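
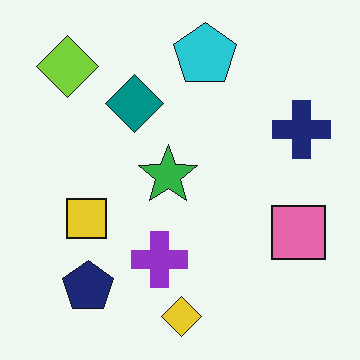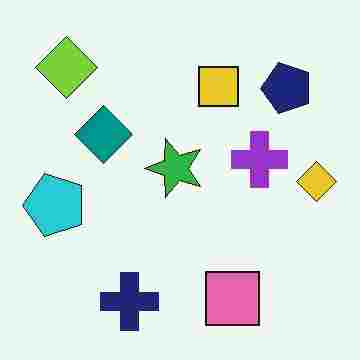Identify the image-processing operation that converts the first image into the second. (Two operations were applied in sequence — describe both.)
The image was transposed (reflected across the top-left ↔ bottom-right diagonal), then degraded with heavy JPEG compression.

Shapes have swapped their row and column positions — what was in the top-right is now in the bottom-left — a diagonal reflection. Blocky 8×8 compression artifacts appear around shape edges and the flat background shows ringing — characteristic JPEG degradation.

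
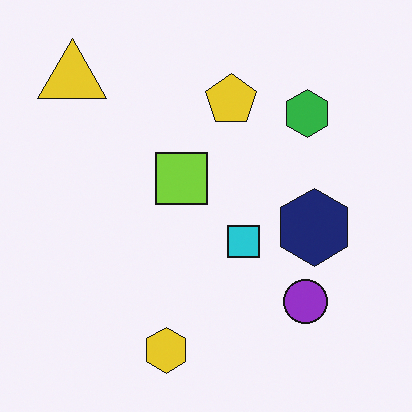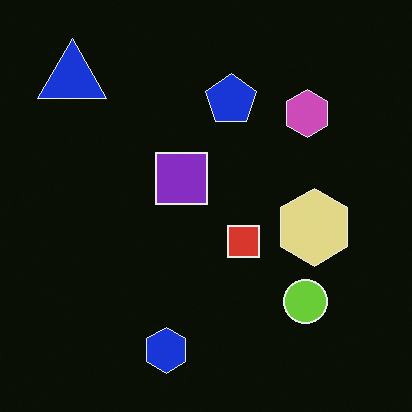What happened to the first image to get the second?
This is the original image color-inverted (negative).

The light background has become dark and every shape's color is its complement — a photographic negative.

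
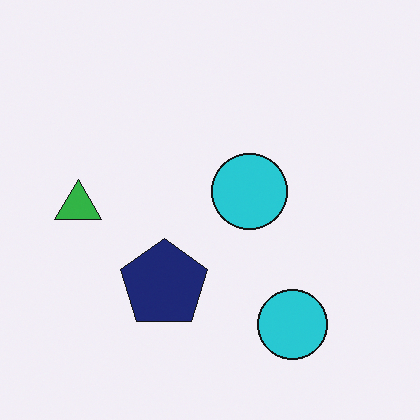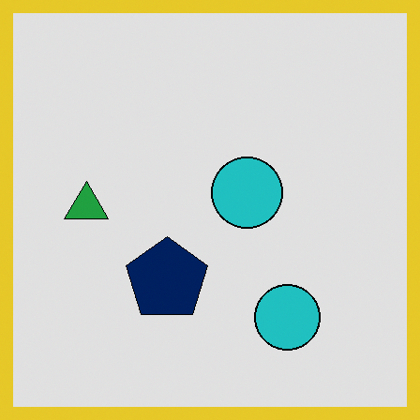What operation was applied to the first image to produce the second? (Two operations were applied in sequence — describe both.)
It was posterized to a reduced palette, then framed with a yellow border.

Each flat color has snapped to a coarser quantized level — most visibly, the near-white background has dropped to a flat grey. A solid yellow frame runs around the edge of the second image, with the content slightly shrunk inside it.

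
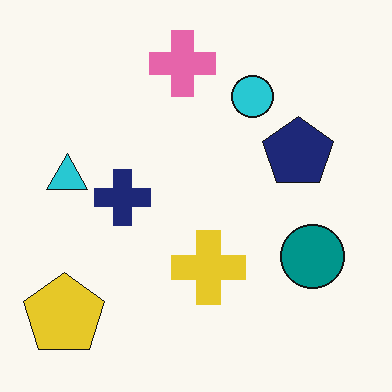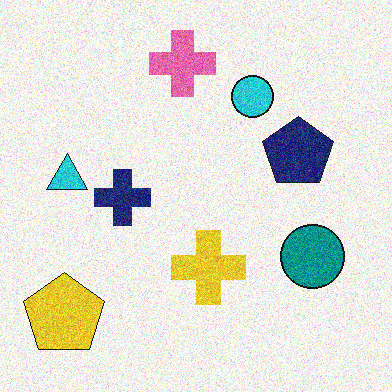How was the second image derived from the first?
It was degraded with visible gaussian noise.

Random speckle covers the whole image, including the flat background.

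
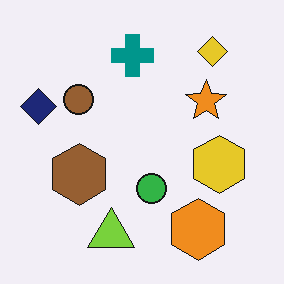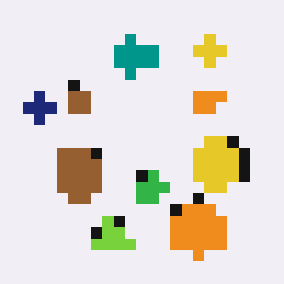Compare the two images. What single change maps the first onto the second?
The second image is the first coarsely pixelated.

Shapes are reduced to large square blocks; fine edges and outlines are lost — a downscale-then-upscale (mosaic) effect.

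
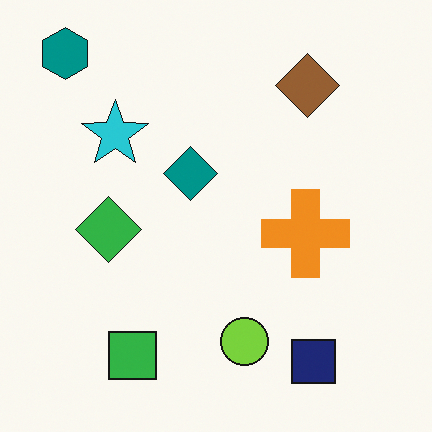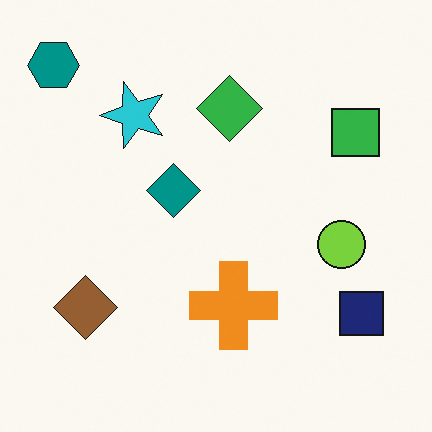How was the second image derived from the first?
The image was transposed (reflected across the top-left ↔ bottom-right diagonal).

Shapes have swapped their row and column positions — what was in the top-right is now in the bottom-left — a diagonal reflection.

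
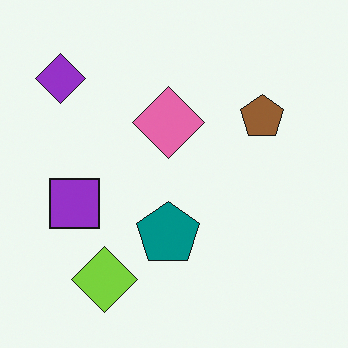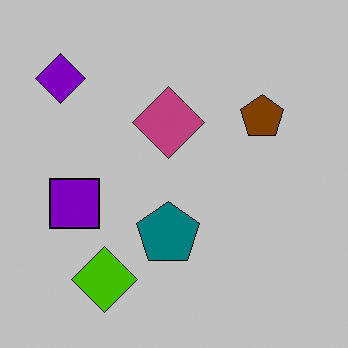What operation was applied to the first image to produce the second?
This is the original image heavily posterized to just a handful of flat colors.

Each flat color has snapped to a coarser quantized level — most visibly, the near-white background has dropped to a flat grey.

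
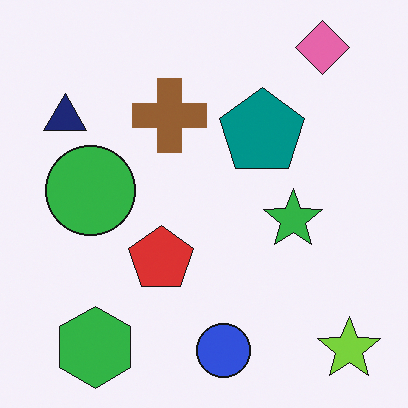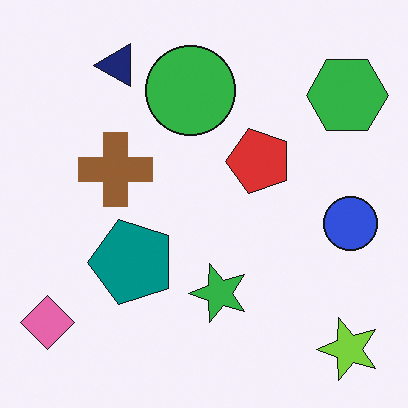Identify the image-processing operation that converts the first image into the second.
The second image is the first transposed (reflected across the top-left ↔ bottom-right diagonal).

Shapes have swapped their row and column positions — what was in the top-right is now in the bottom-left — a diagonal reflection.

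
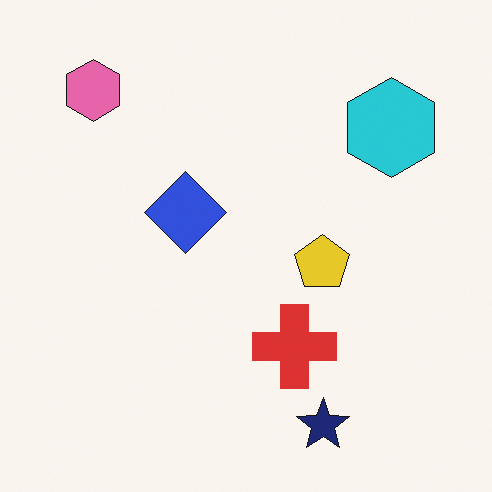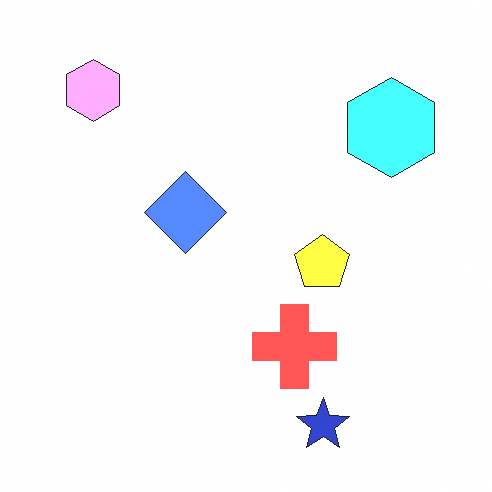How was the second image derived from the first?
Noticeably brightened.

Every pixel — background and shapes alike — is uniformly brightened.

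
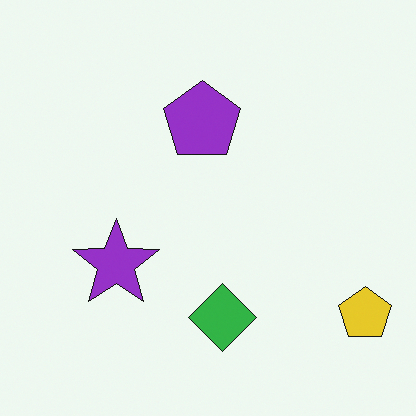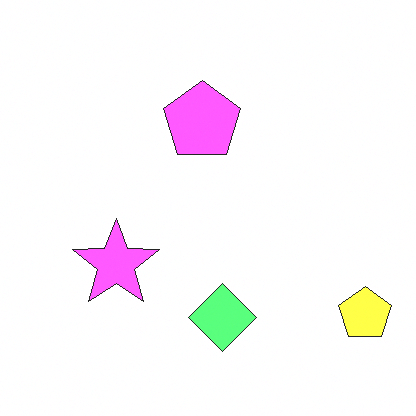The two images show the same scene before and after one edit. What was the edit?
Brightened a lot.

Every pixel — background and shapes alike — is uniformly brightened.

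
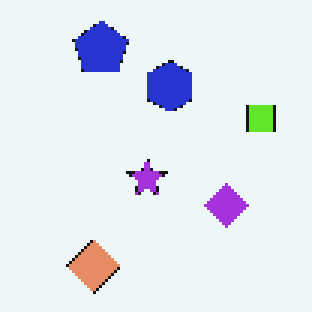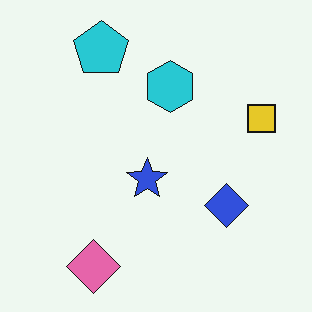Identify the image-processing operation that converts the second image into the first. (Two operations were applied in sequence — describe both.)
It was hue-shifted by a small amount, then lightly pixelated (a mild mosaic effect).

Every shape's color has rotated by the same amount around the hue wheel — a uniform hue shift. Shapes are reduced to large square blocks; fine edges and outlines are lost — a downscale-then-upscale (mosaic) effect.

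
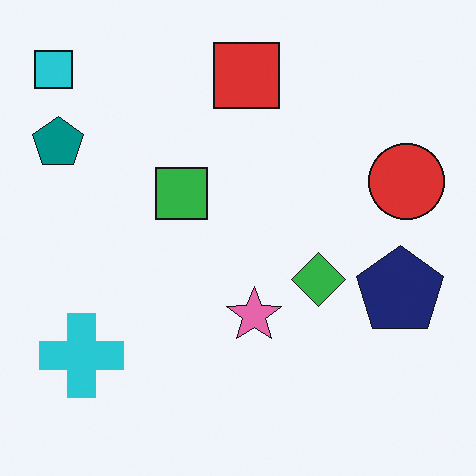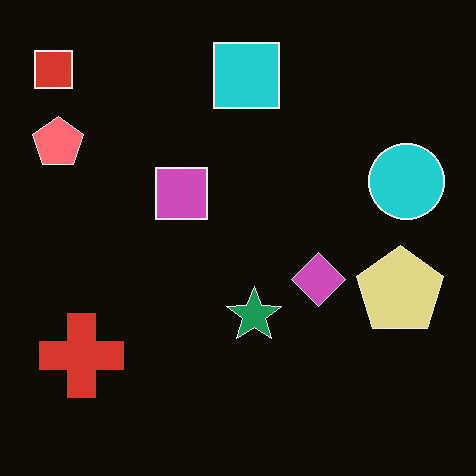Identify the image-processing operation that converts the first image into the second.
This is the original image color-inverted (negative).

The light background has become dark and every shape's color is its complement — a photographic negative.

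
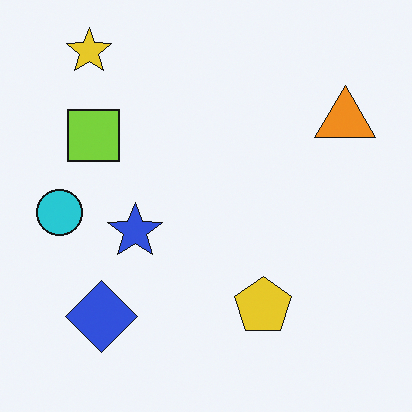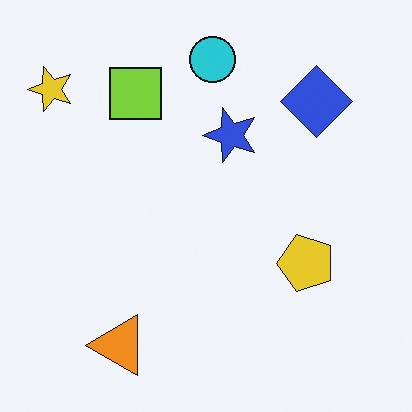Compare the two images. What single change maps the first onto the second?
The second image is the first transposed (reflected across the top-left ↔ bottom-right diagonal).

Shapes have swapped their row and column positions — what was in the top-right is now in the bottom-left — a diagonal reflection.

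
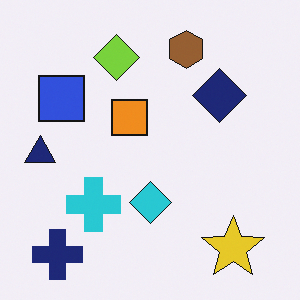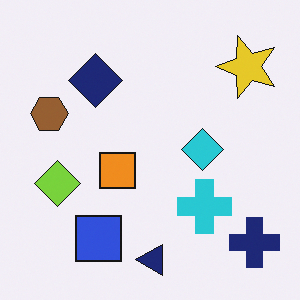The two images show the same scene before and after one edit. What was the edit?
Rotated 90° counter-clockwise.

The navy cross sits in the bottom-left of the first image and the bottom-right of the second — consistent with a whole-image 90° counter-clockwise rotation.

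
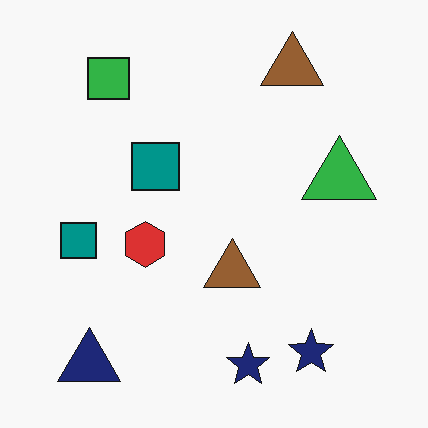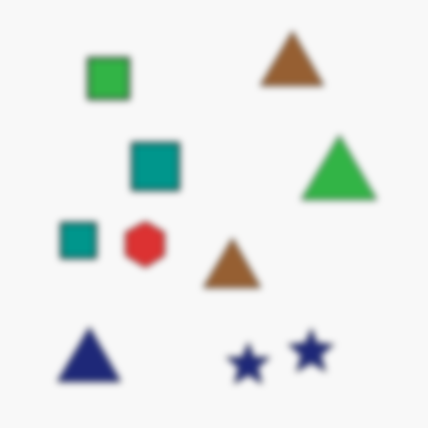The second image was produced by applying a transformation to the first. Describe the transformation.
It was moderately blurred.

Shape edges and outlines are uniformly softened across the whole image.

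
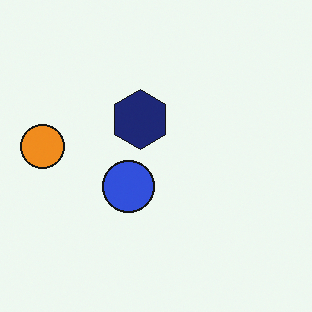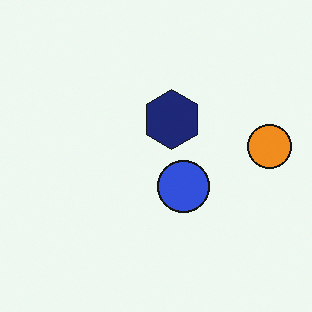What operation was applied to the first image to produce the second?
It was flipped horizontally (left ↔ right).

The orange circle is in the left of the first image and the right of the second — shapes on opposite sides of the vertical midline have swapped in a mirror flip.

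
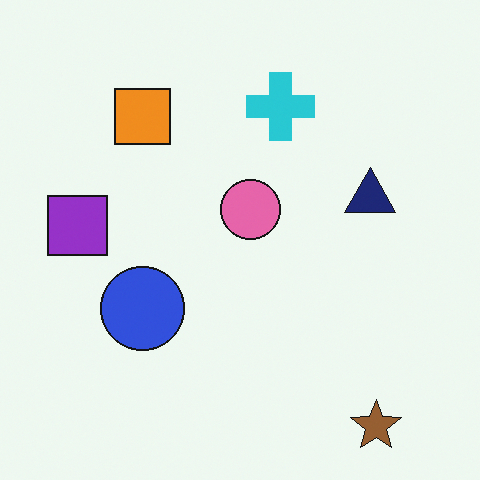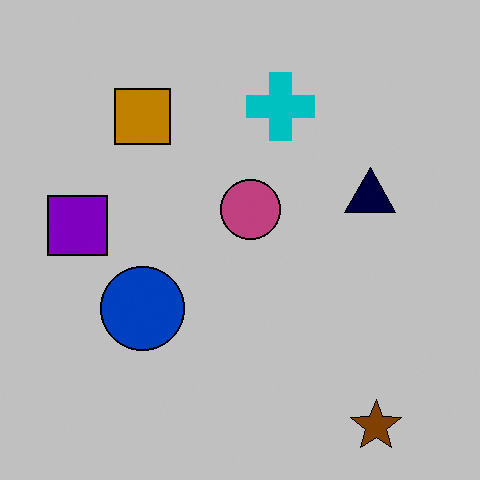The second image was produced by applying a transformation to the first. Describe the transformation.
The second image is the first aggressively posterized.

Each flat color has snapped to a coarser quantized level — most visibly, the near-white background has dropped to a flat grey.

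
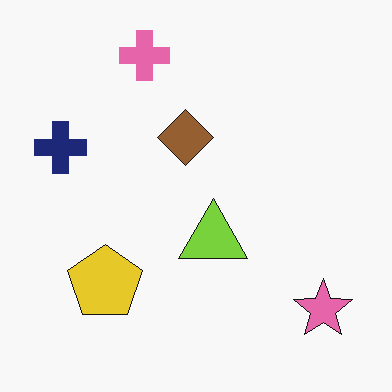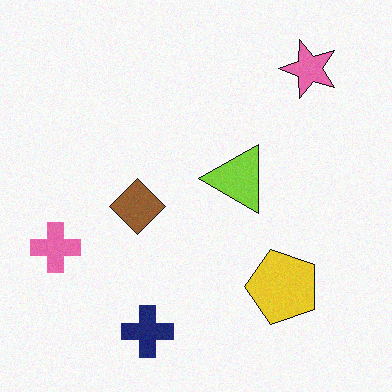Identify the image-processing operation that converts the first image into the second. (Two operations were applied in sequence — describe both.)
The image was rotated 90° counter-clockwise, then degraded with subtle gaussian noise.

The pink star sits in the bottom-right of the first image and the top-right of the second — consistent with a whole-image 90° counter-clockwise rotation. Random speckle covers the whole image, including the flat background.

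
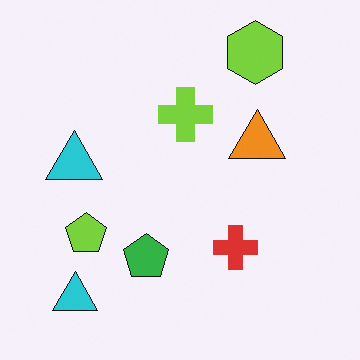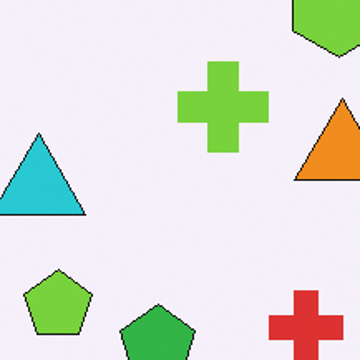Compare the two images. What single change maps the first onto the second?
The image was cropped to a noticeably smaller region and rescaled.

The visible shapes are larger and the field of view is narrower; shapes near the original edges may be partly or wholly outside the frame — a crop-and-rescale.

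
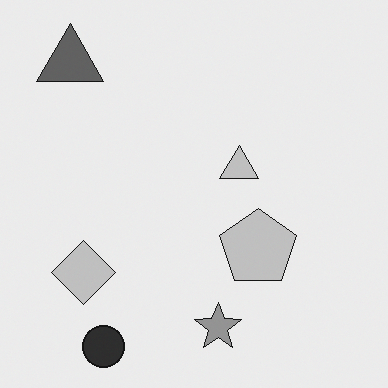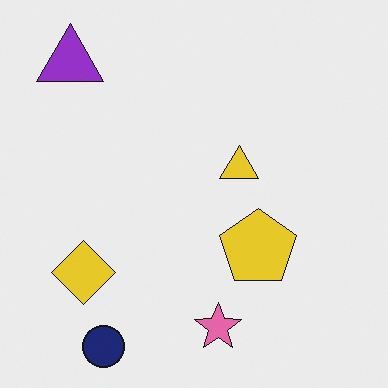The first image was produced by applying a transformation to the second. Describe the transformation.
It was converted to grayscale.

All color is removed — every shape is now a shade of grey.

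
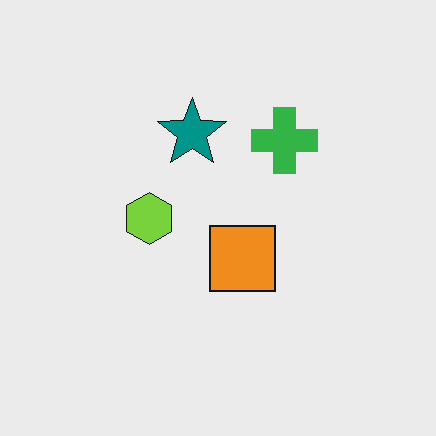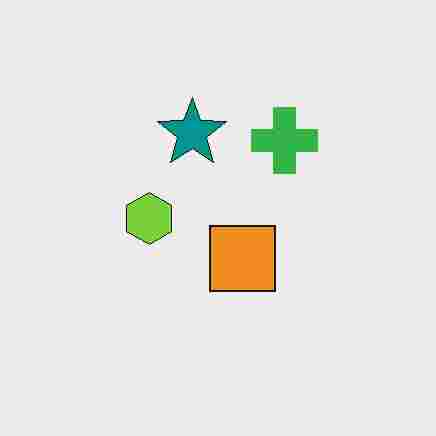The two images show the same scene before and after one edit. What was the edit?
The image was heavily JPEG-compressed with obvious blocking artifacts.

Blocky 8×8 compression artifacts appear around shape edges and the flat background shows ringing — characteristic JPEG degradation.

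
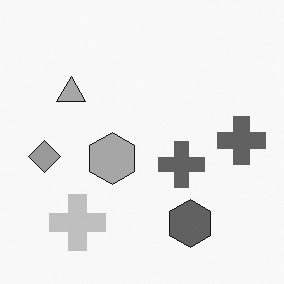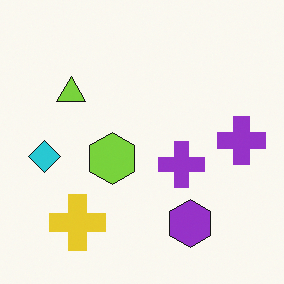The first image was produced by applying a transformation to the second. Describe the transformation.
The image was converted to grayscale.

All color is removed — every shape is now a shade of grey.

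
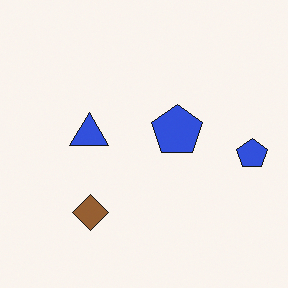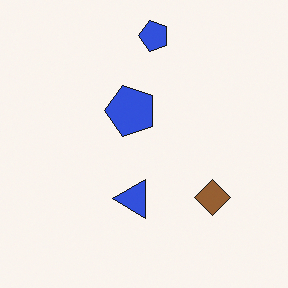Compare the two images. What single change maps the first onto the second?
It was rotated 90° counter-clockwise.

The brown diamond sits in the bottom-left of the first image and the bottom-right of the second — consistent with a whole-image 90° counter-clockwise rotation.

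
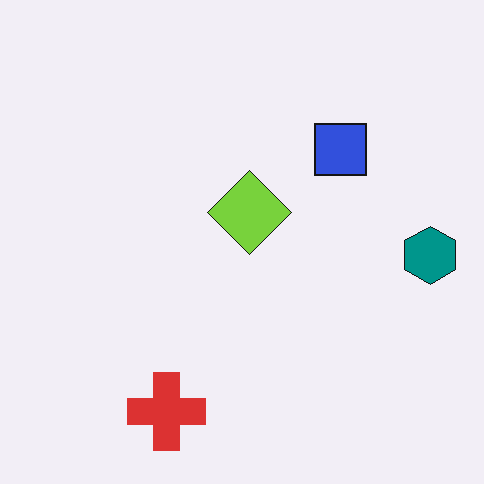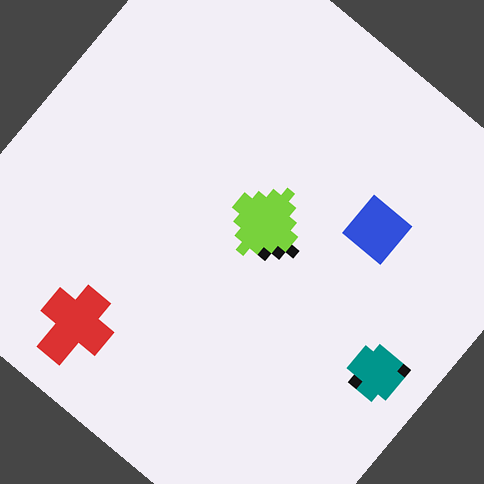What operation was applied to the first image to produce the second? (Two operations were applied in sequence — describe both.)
The transformation is: heavily pixelated into large blocks, then rotated clockwise by a large amount — several tens of degrees.

Shapes are reduced to large square blocks; fine edges and outlines are lost — a downscale-then-upscale (mosaic) effect. Every shape is tilted by the same angle and the image corners show triangular fill wedges — a whole-image rotation by a non-right angle.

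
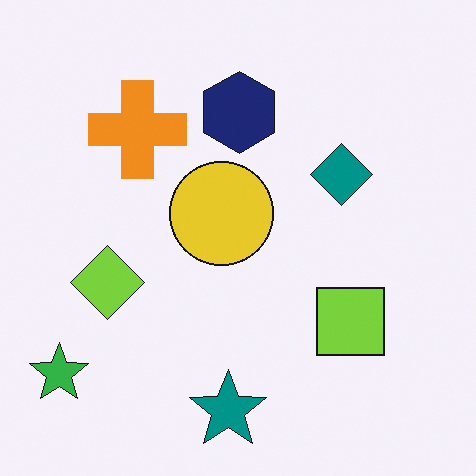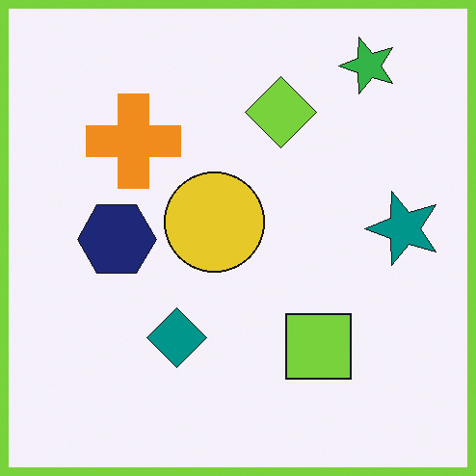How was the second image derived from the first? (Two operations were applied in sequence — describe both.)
It was transposed (reflected across the top-left ↔ bottom-right diagonal), then framed with a lime border.

Shapes have swapped their row and column positions — what was in the top-right is now in the bottom-left — a diagonal reflection. A solid lime frame runs around the edge of the second image, with the content slightly shrunk inside it.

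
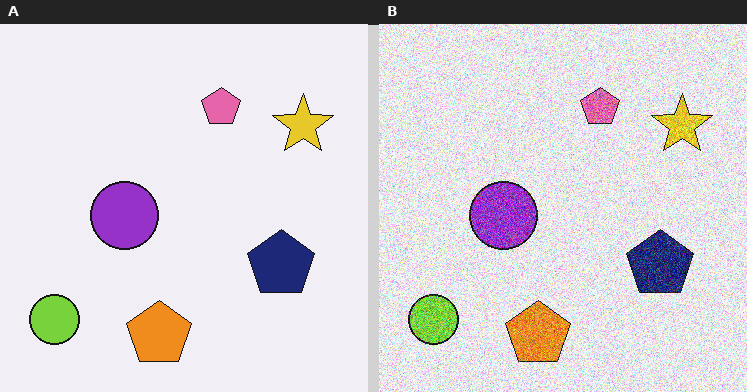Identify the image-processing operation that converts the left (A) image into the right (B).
It was degraded with heavy additive noise.

Random speckle covers the whole image, including the flat background.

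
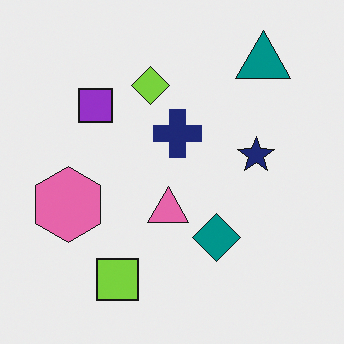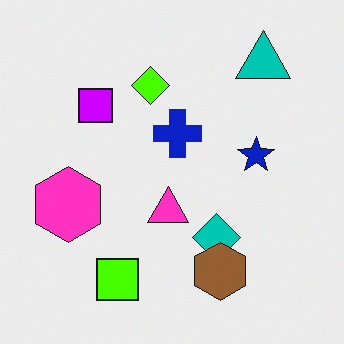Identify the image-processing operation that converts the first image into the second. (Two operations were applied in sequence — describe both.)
The image was heavily oversaturated, then overlaid with an additional brown hexagon.

All colors are more vivid — a global saturation change. A brown hexagon appears in the second image that is absent from the first.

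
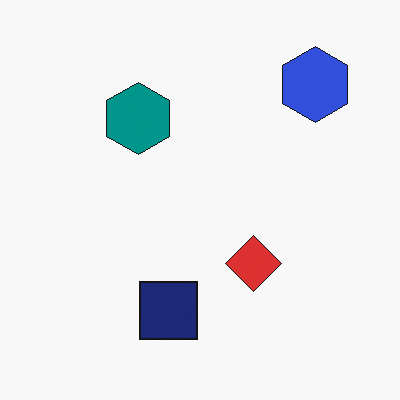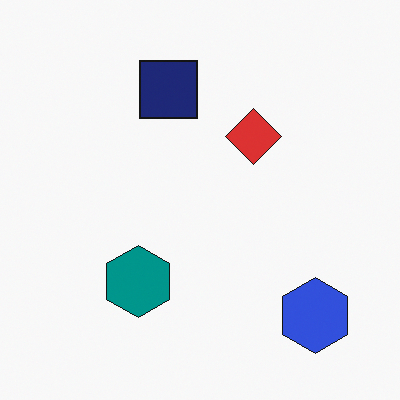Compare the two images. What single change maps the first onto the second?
The transformation is: flipped vertically (top ↔ bottom).

The blue hexagon is in the top-right of the first image and the bottom-right of the second — shapes on opposite sides of the horizontal midline have swapped in a mirror flip.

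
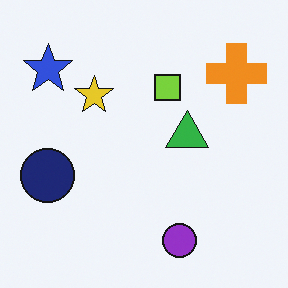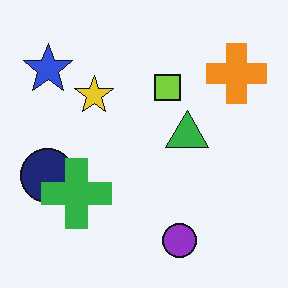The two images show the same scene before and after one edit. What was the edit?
The image was overlaid with an additional green cross.

A green cross appears in the second image that is absent from the first.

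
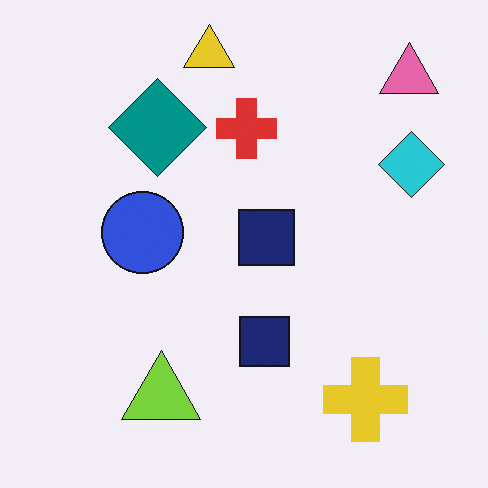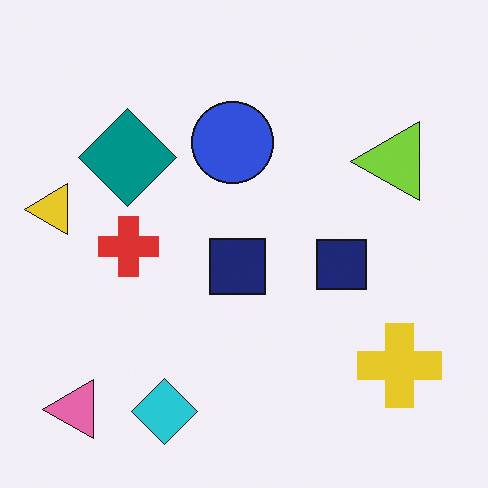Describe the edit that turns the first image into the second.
This is the original image transposed (reflected across the top-left ↔ bottom-right diagonal).

Shapes have swapped their row and column positions — what was in the top-right is now in the bottom-left — a diagonal reflection.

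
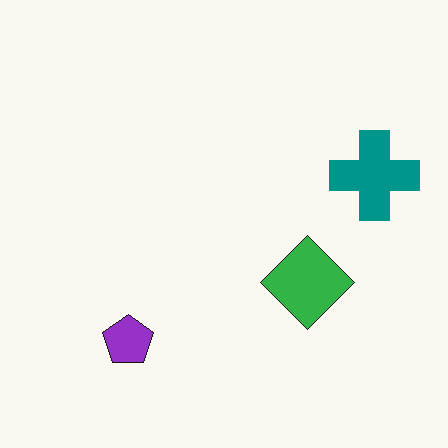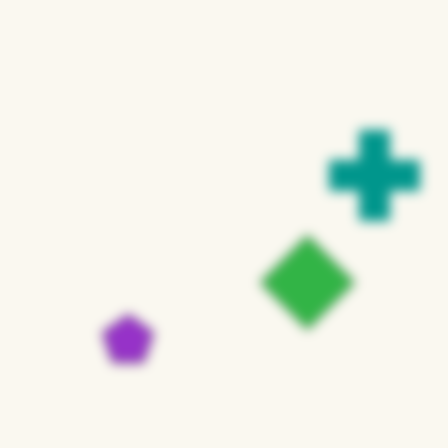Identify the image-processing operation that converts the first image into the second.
It was strongly gaussian-blurred.

Shape edges and outlines are uniformly softened across the whole image.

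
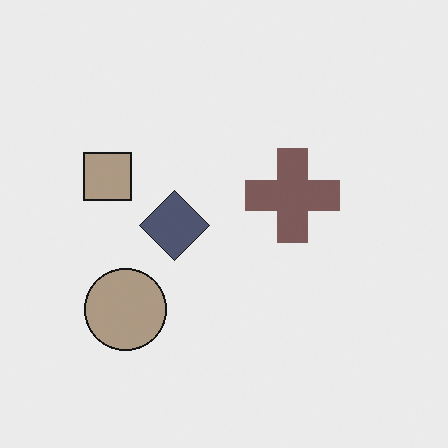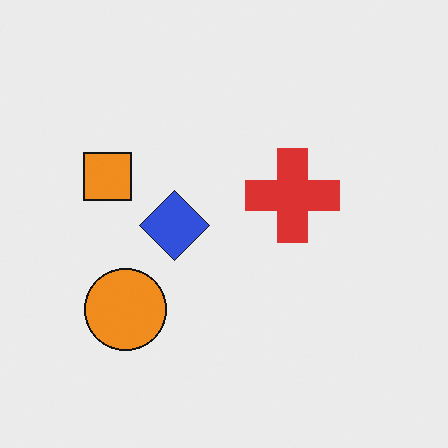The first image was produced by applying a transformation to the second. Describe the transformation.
The image was heavily desaturated.

All colors are more muted and greyish — a global saturation change.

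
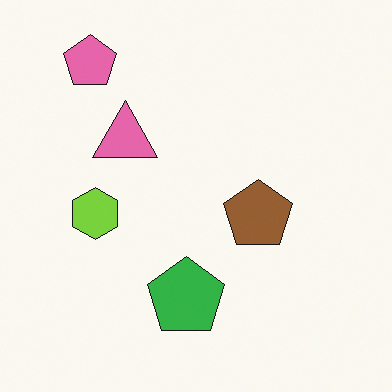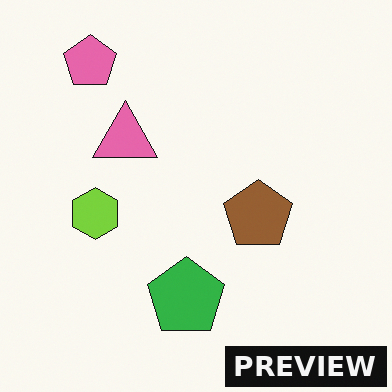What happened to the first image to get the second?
This is the original image watermarked with the text "PREVIEW" in the lower-right corner.

A dark label reading "PREVIEW" appears in the lower-right corner.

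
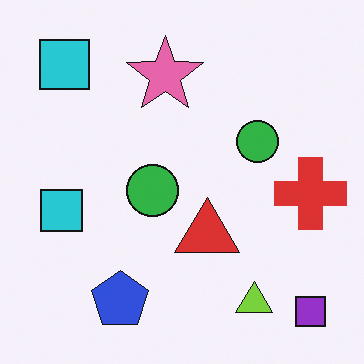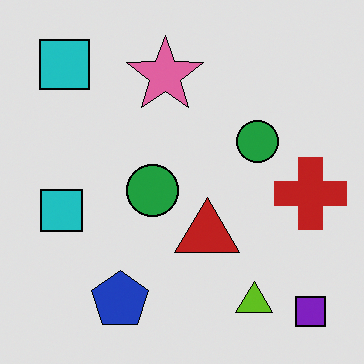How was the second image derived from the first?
This is the original image posterized to a reduced palette.

Each flat color has snapped to a coarser quantized level — most visibly, the near-white background has dropped to a flat grey.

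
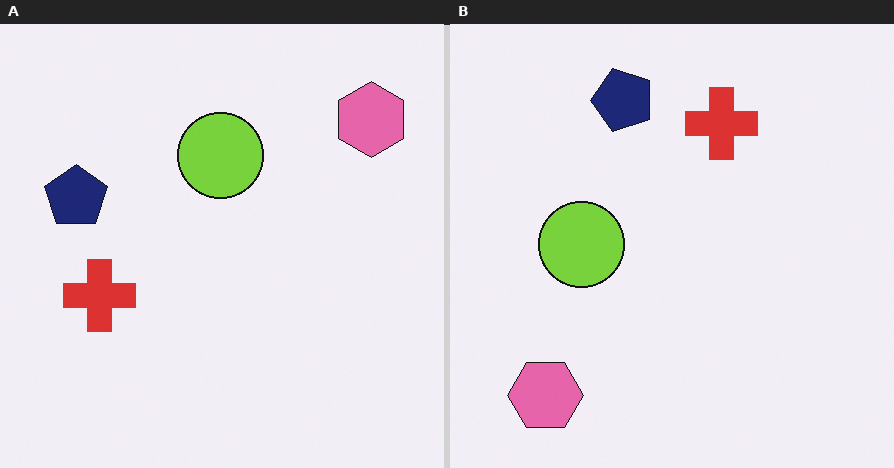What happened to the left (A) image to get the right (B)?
It was transposed (reflected across the top-left ↔ bottom-right diagonal).

Shapes have swapped their row and column positions — what was in the top-right is now in the bottom-left — a diagonal reflection.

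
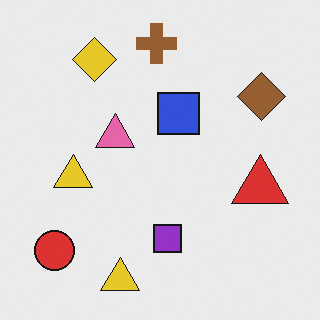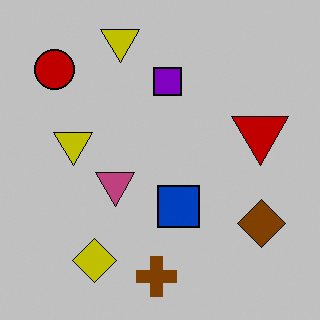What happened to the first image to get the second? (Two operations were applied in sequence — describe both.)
Flipped vertically (top ↔ bottom), then aggressively posterized.

The brown cross is in the top of the first image and the bottom of the second — shapes on opposite sides of the horizontal midline have swapped in a mirror flip. Each flat color has snapped to a coarser quantized level — most visibly, the near-white background has dropped to a flat grey.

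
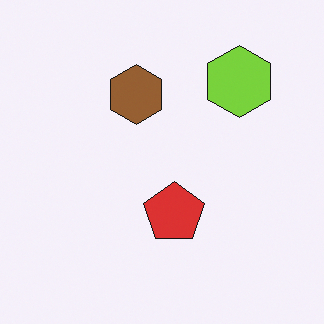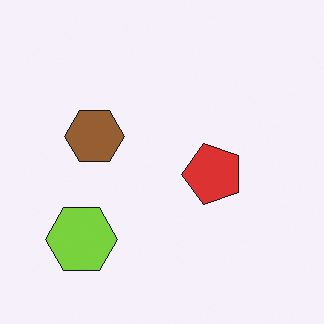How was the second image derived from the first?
This is the original image transposed (reflected across the top-left ↔ bottom-right diagonal).

Shapes have swapped their row and column positions — what was in the top-right is now in the bottom-left — a diagonal reflection.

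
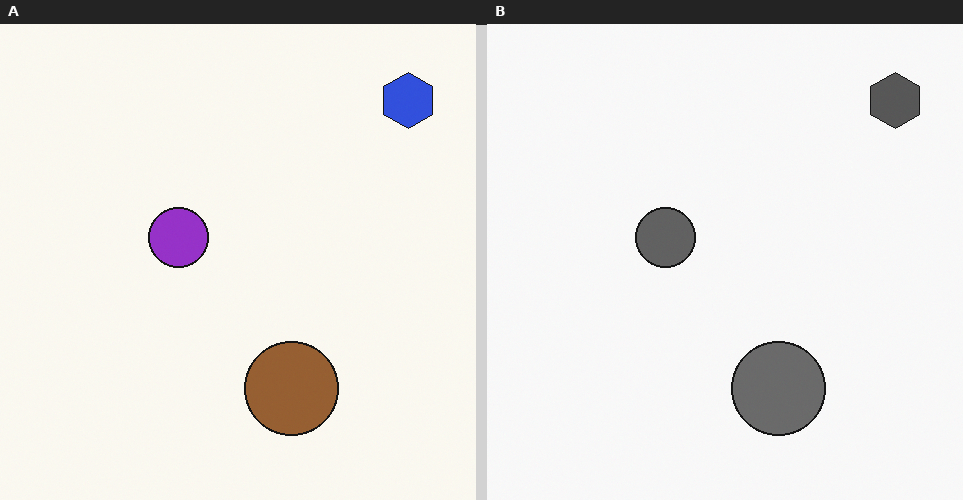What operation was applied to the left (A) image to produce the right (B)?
The transformation is: converted to grayscale.

All color is removed — every shape is now a shade of grey.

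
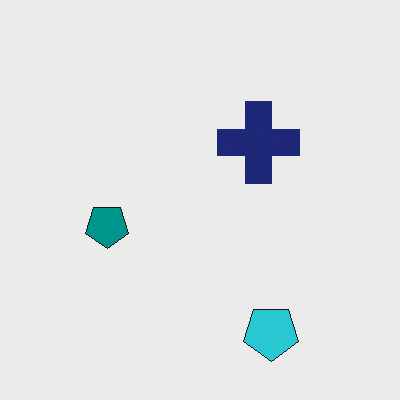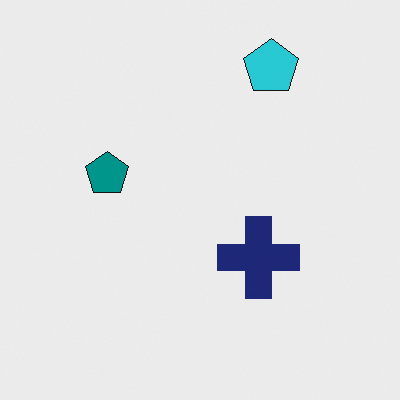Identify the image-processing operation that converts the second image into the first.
The first image is the second flipped vertically (top ↔ bottom).

The cyan pentagon is in the top-right of the second image and the bottom-right of the first — shapes on opposite sides of the horizontal midline have swapped in a mirror flip.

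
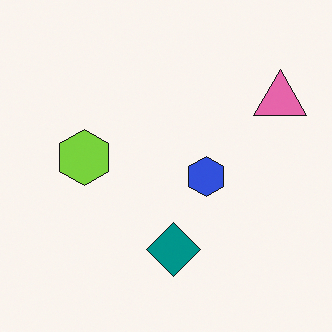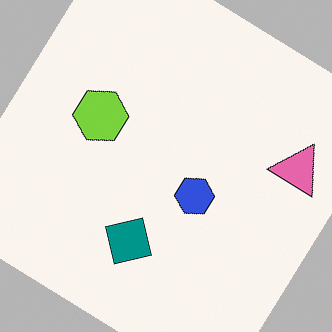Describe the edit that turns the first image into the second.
The second image is the first rotated clockwise by a large amount — several tens of degrees.

Every shape is tilted by the same angle and the image corners show triangular fill wedges — a whole-image rotation by a non-right angle.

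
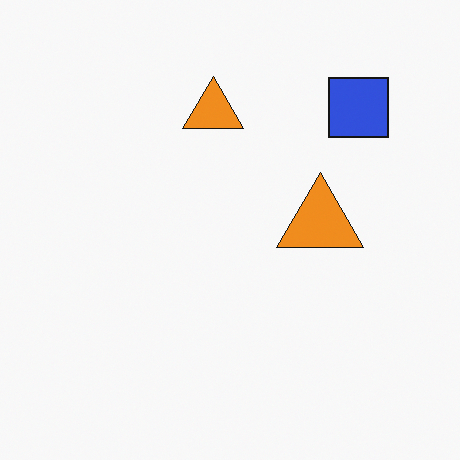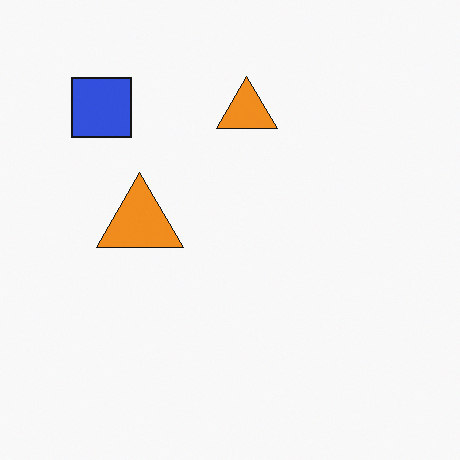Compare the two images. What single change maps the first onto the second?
The image was flipped horizontally (left ↔ right).

The blue square is in the top-right of the first image and the top-left of the second — shapes on opposite sides of the vertical midline have swapped in a mirror flip.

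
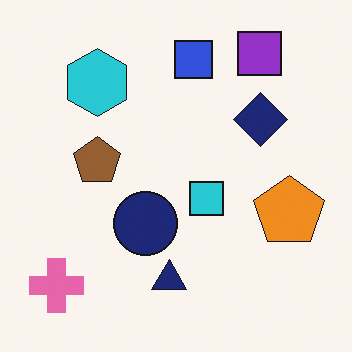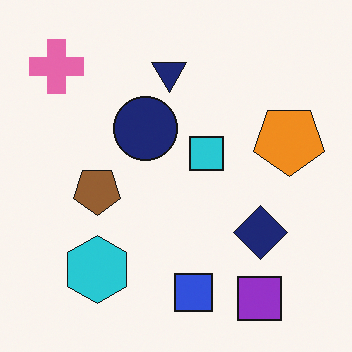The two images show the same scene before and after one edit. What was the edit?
This is the original image flipped vertically (top ↔ bottom).

The purple square is in the top-right of the first image and the bottom-right of the second — shapes on opposite sides of the horizontal midline have swapped in a mirror flip.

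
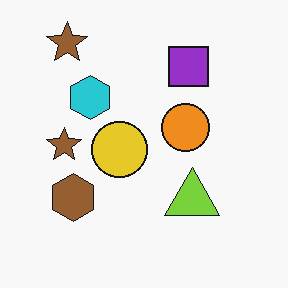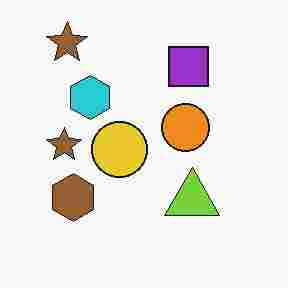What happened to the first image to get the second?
Degraded with heavy JPEG compression.

Blocky 8×8 compression artifacts appear around shape edges and the flat background shows ringing — characteristic JPEG degradation.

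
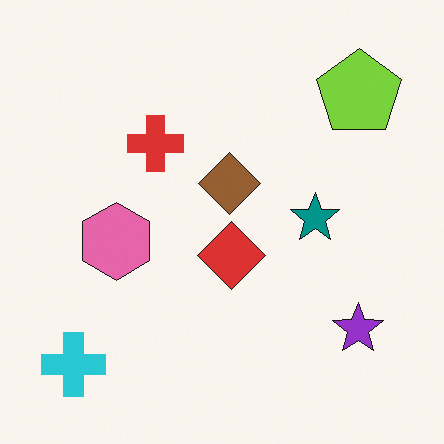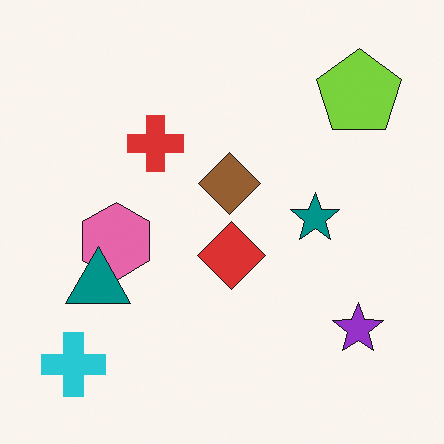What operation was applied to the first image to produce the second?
The second image is the first overlaid with an additional teal triangle.

A teal triangle appears in the second image that is absent from the first.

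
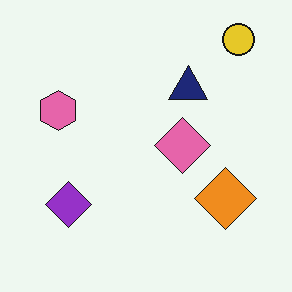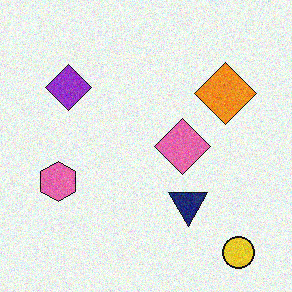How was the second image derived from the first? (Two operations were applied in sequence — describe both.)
This is the original image flipped vertically (top ↔ bottom), then degraded with visible gaussian noise.

The yellow circle is in the top-right of the first image and the bottom-right of the second — shapes on opposite sides of the horizontal midline have swapped in a mirror flip. Random speckle covers the whole image, including the flat background.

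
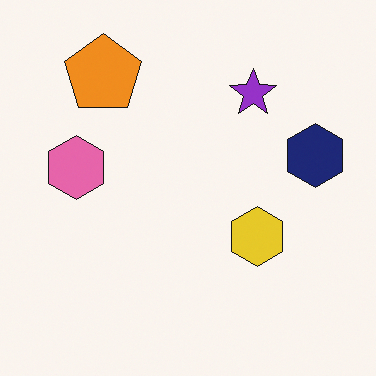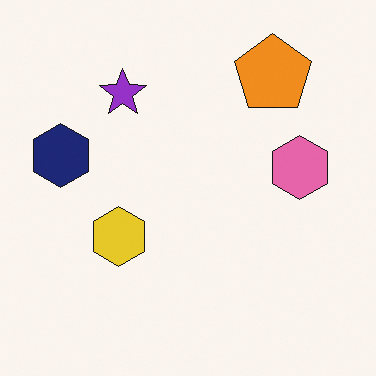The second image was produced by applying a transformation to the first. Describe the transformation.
The transformation is: flipped horizontally (left ↔ right).

The navy hexagon is in the right of the first image and the left of the second — shapes on opposite sides of the vertical midline have swapped in a mirror flip.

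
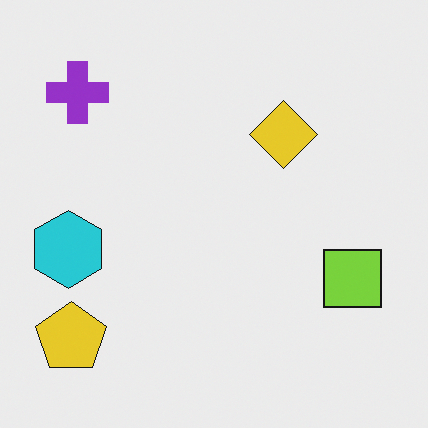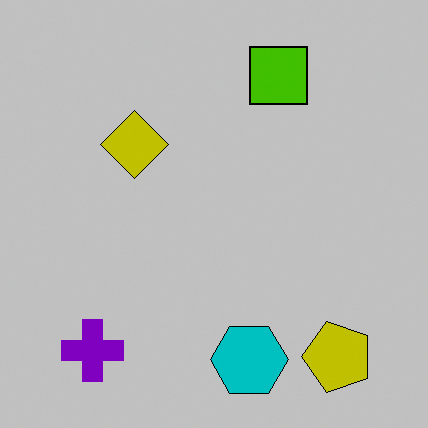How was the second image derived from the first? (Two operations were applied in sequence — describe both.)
Aggressively posterized, then rotated 90° counter-clockwise.

Each flat color has snapped to a coarser quantized level — most visibly, the near-white background has dropped to a flat grey. The yellow pentagon sits in the bottom-left of the first image and the bottom-right of the second — consistent with a whole-image 90° counter-clockwise rotation.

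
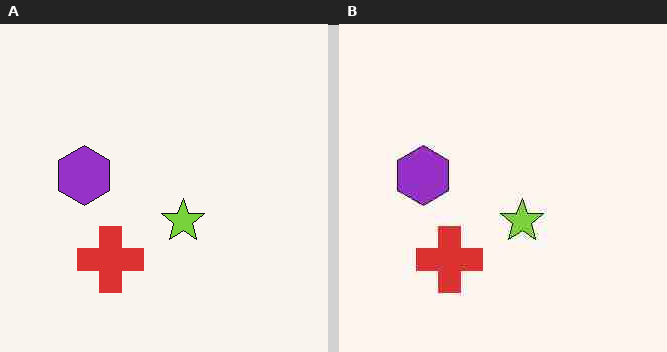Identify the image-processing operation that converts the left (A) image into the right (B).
Heavily JPEG-compressed with obvious blocking artifacts.

Blocky 8×8 compression artifacts appear around shape edges and the flat background shows ringing — characteristic JPEG degradation.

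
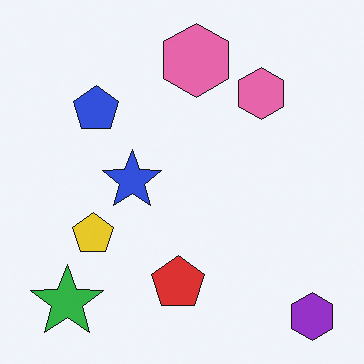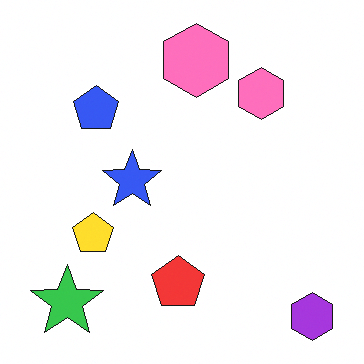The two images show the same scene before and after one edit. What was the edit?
The image was slightly brightened.

Every pixel — background and shapes alike — is uniformly brightened.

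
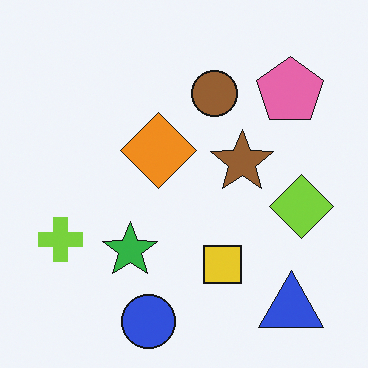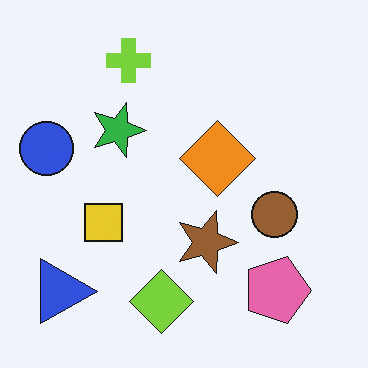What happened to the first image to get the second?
Rotated 90° clockwise.

The blue triangle sits in the bottom-right of the first image and the bottom-left of the second — consistent with a whole-image 90° clockwise rotation.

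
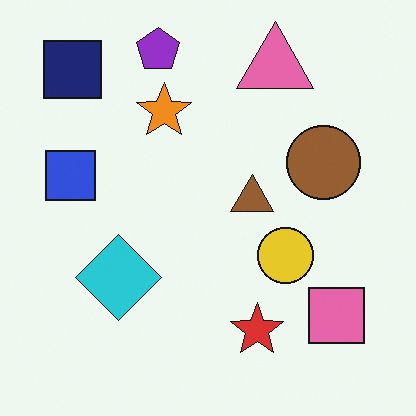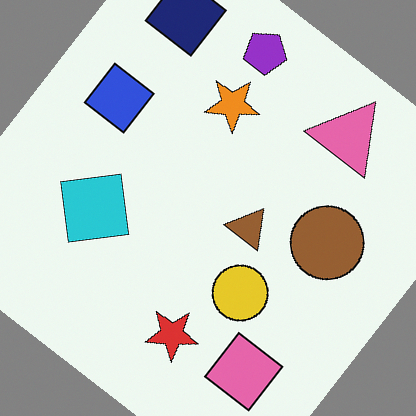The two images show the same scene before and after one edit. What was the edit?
The transformation is: rotated clockwise by a large amount — several tens of degrees.

Every shape is tilted by the same angle and the image corners show triangular fill wedges — a whole-image rotation by a non-right angle.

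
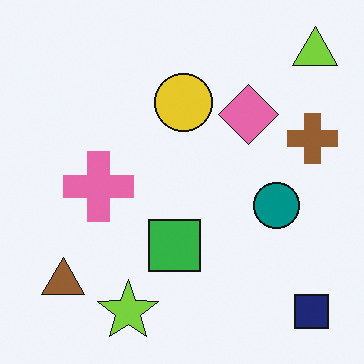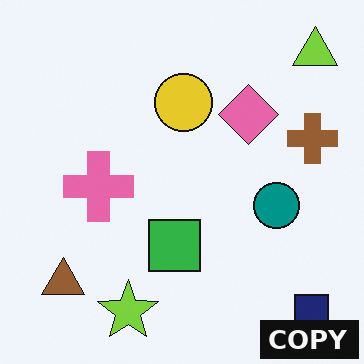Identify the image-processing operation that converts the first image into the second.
It was watermarked with the text "COPY" in the lower-right corner.

A dark label reading "COPY" appears in the lower-right corner.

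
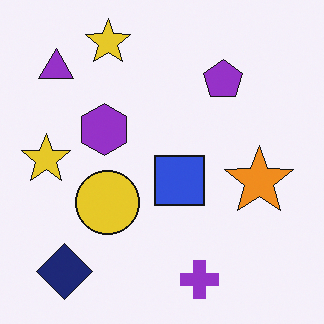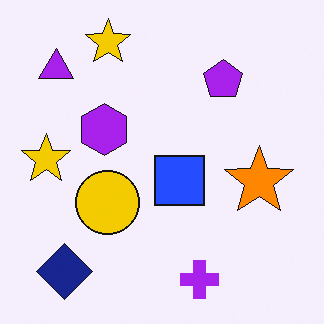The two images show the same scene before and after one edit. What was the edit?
Slightly oversaturated.

All colors are more vivid — a global saturation change.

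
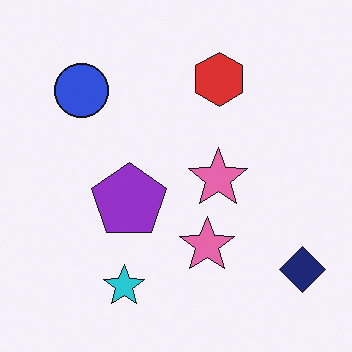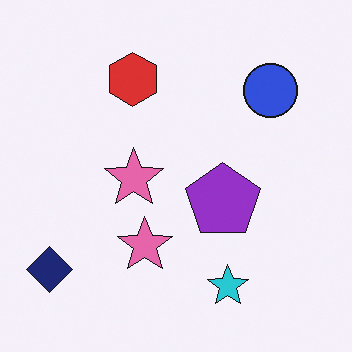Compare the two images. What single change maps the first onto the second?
This is the original image flipped horizontally (left ↔ right).

The navy diamond is in the bottom-right of the first image and the bottom-left of the second — shapes on opposite sides of the vertical midline have swapped in a mirror flip.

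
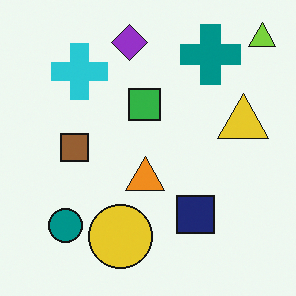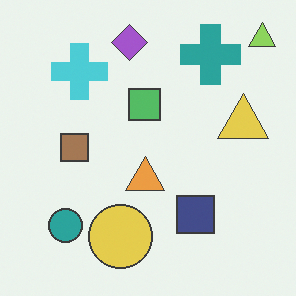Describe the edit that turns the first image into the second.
Given slightly reduced contrast.

Tones are pushed toward mid-grey across the whole image — a global contrast change.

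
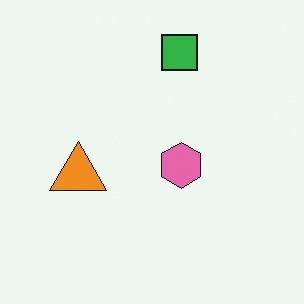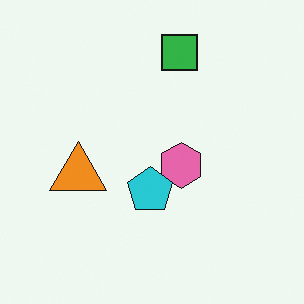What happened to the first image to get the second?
Overlaid with an additional cyan pentagon.

A cyan pentagon appears in the second image that is absent from the first.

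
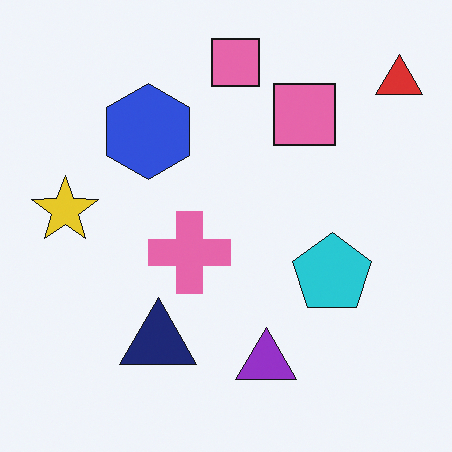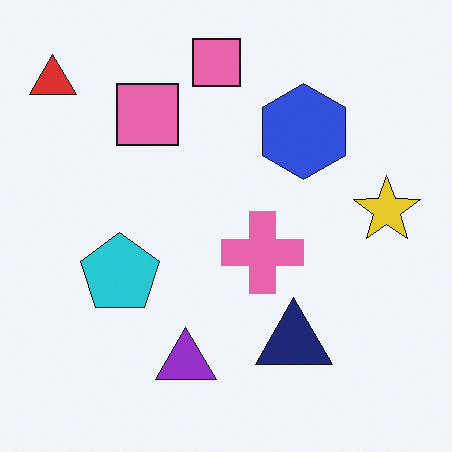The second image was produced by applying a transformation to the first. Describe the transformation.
The transformation is: flipped horizontally (left ↔ right).

The red triangle is in the top-right of the first image and the top-left of the second — shapes on opposite sides of the vertical midline have swapped in a mirror flip.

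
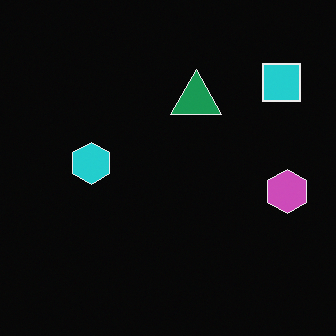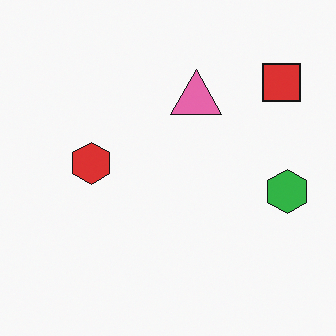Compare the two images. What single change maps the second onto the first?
Color-inverted (negative).

The light background has become dark and every shape's color is its complement — a photographic negative.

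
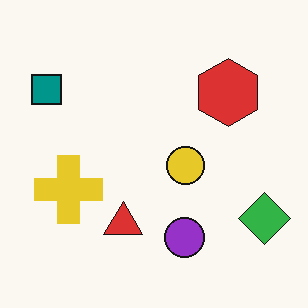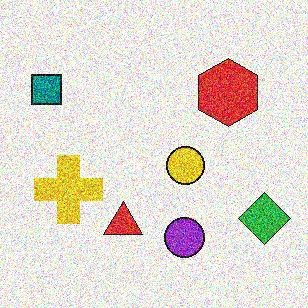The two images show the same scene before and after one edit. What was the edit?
Degraded with heavy additive noise.

Random speckle covers the whole image, including the flat background.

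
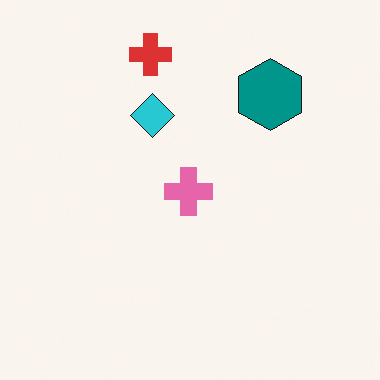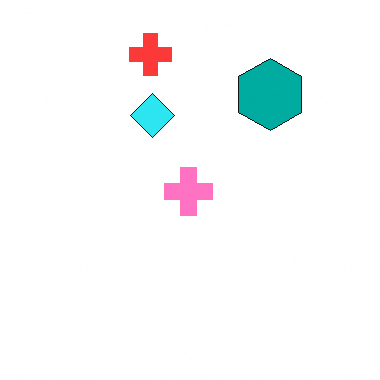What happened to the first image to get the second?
The image was brightened a little.

Every pixel — background and shapes alike — is uniformly brightened.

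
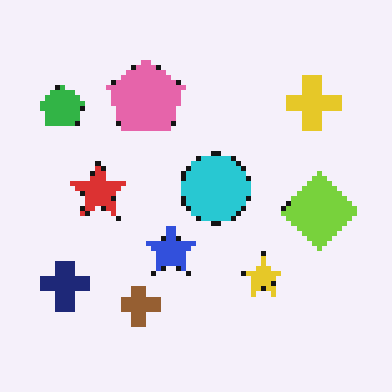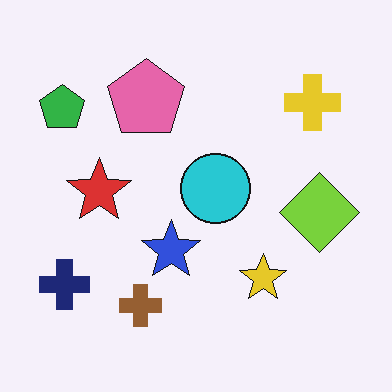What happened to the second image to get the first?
Mildly pixelated.

Shapes are reduced to large square blocks; fine edges and outlines are lost — a downscale-then-upscale (mosaic) effect.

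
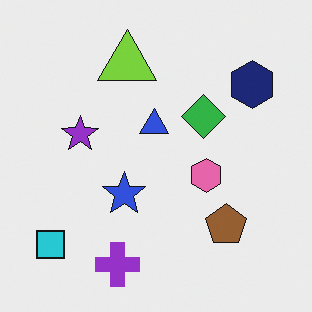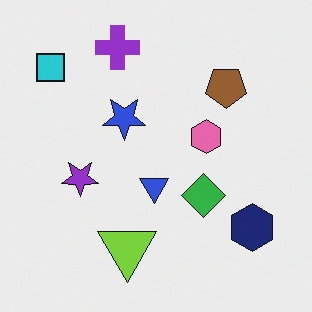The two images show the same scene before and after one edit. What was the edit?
It was flipped vertically (top ↔ bottom).

The purple cross is in the bottom of the first image and the top of the second — shapes on opposite sides of the horizontal midline have swapped in a mirror flip.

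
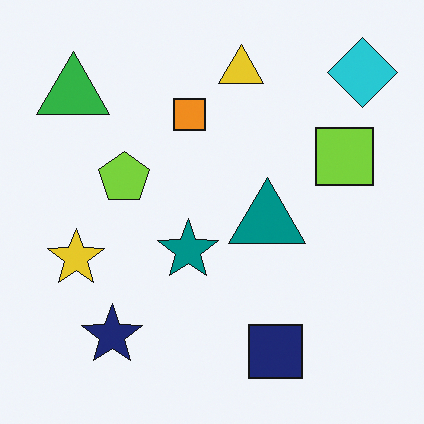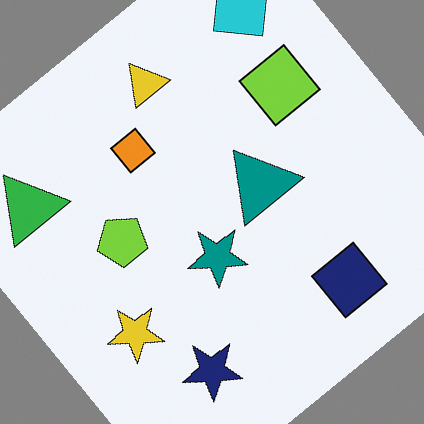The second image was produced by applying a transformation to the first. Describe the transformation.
Rotated counter-clockwise by a large amount — several tens of degrees.

Every shape is tilted by the same angle and the image corners show triangular fill wedges — a whole-image rotation by a non-right angle.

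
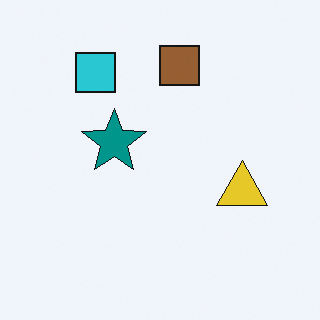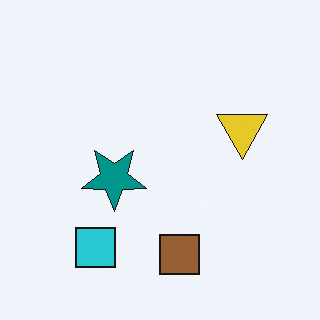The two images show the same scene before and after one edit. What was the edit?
The second image is the first flipped vertically (top ↔ bottom).

The brown square is in the top of the first image and the bottom of the second — shapes on opposite sides of the horizontal midline have swapped in a mirror flip.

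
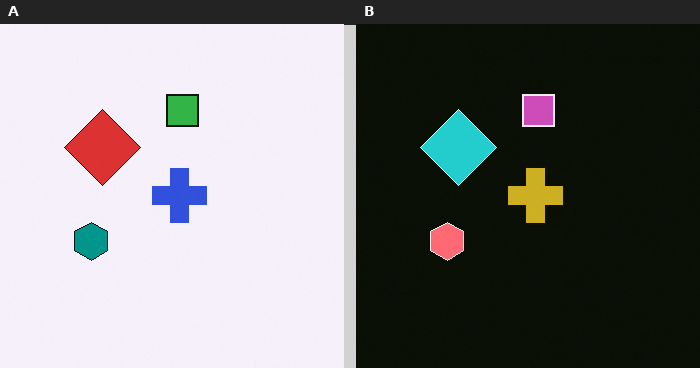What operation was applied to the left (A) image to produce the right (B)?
The right (B) image is the left (A) color-inverted (negative).

The light background has become dark and every shape's color is its complement — a photographic negative.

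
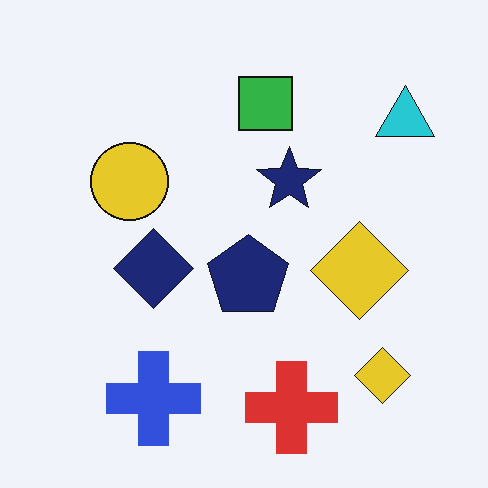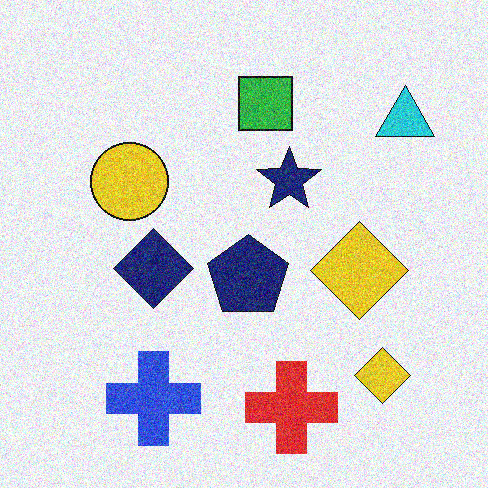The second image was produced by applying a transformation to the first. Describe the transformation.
It was degraded with moderate additive noise.

Random speckle covers the whole image, including the flat background.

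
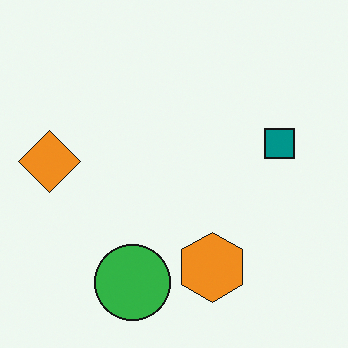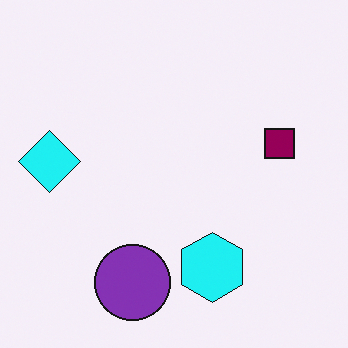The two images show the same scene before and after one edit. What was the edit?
Hue-shifted through roughly a third of the color wheel.

Every shape's color has rotated by the same amount around the hue wheel — a uniform hue shift.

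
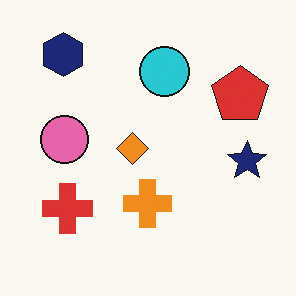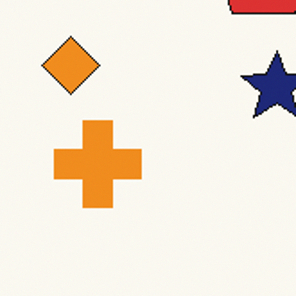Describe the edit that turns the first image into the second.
The second image is the first cropped tightly and scaled back up.

The visible shapes are larger and the field of view is narrower; shapes near the original edges may be partly or wholly outside the frame — a crop-and-rescale.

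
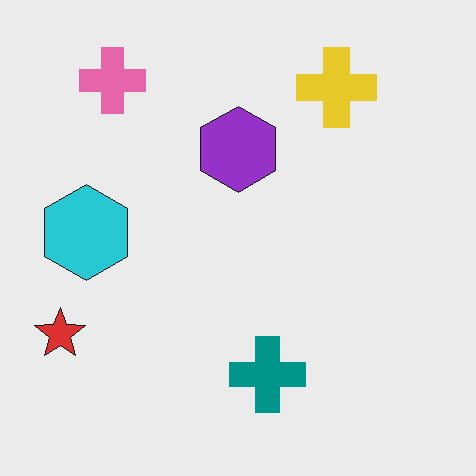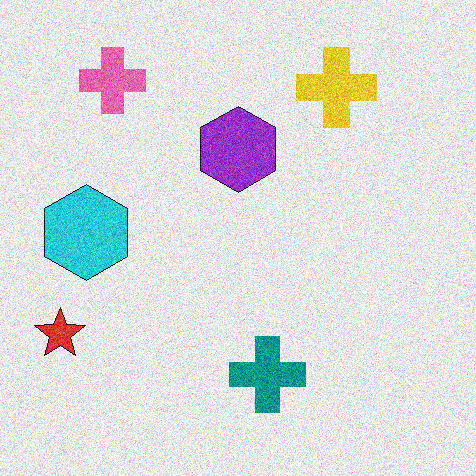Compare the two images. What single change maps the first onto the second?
This is the original image degraded with visible gaussian noise.

Random speckle covers the whole image, including the flat background.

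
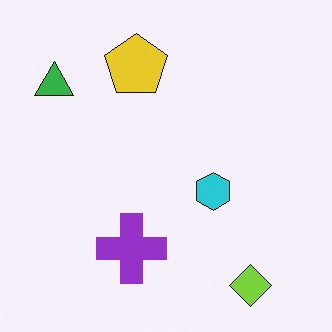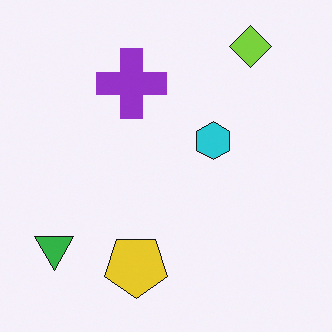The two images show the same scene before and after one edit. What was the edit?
Flipped vertically (top ↔ bottom).

The lime diamond is in the bottom-right of the first image and the top-right of the second — shapes on opposite sides of the horizontal midline have swapped in a mirror flip.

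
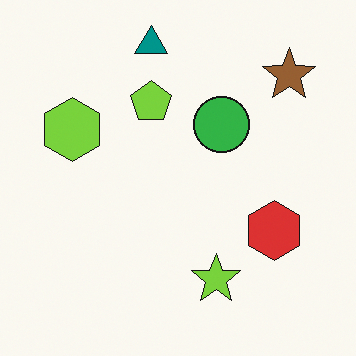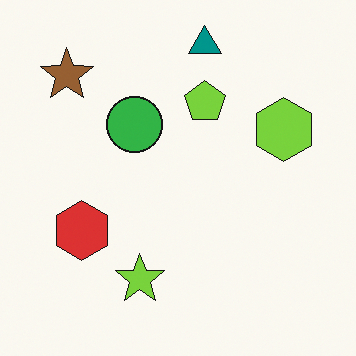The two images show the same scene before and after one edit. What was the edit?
The second image is the first flipped horizontally (left ↔ right).

The brown star is in the top-right of the first image and the top-left of the second — shapes on opposite sides of the vertical midline have swapped in a mirror flip.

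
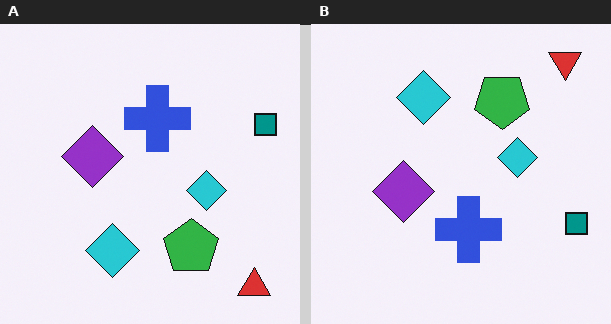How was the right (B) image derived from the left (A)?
The image was flipped vertically (top ↔ bottom).

The red triangle is in the bottom-right of the left (A) image and the top-right of the right (B) — shapes on opposite sides of the horizontal midline have swapped in a mirror flip.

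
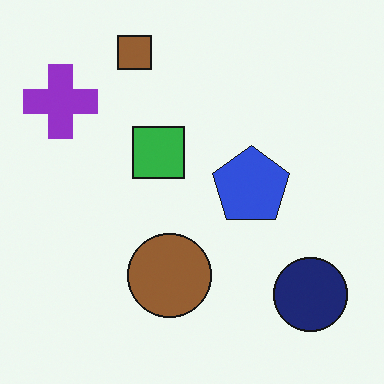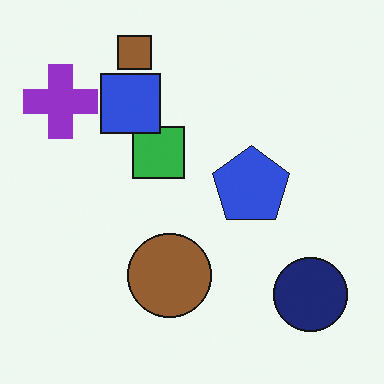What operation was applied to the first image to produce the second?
It was overlaid with an additional blue square.

A blue square appears in the second image that is absent from the first.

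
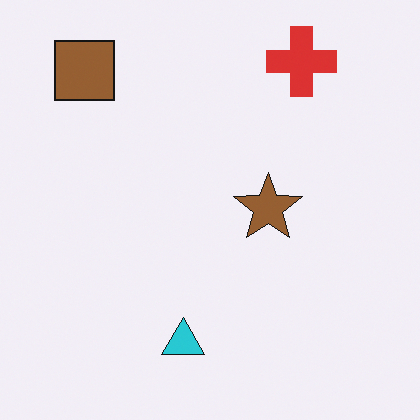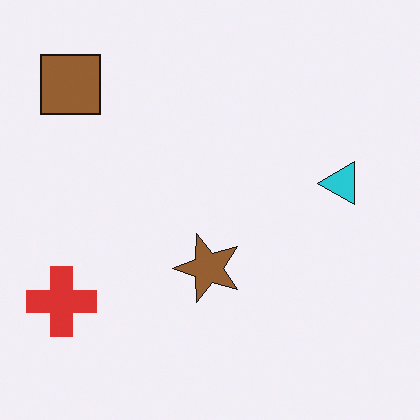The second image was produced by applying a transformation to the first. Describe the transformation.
The image was transposed (reflected across the top-left ↔ bottom-right diagonal).

Shapes have swapped their row and column positions — what was in the top-right is now in the bottom-left — a diagonal reflection.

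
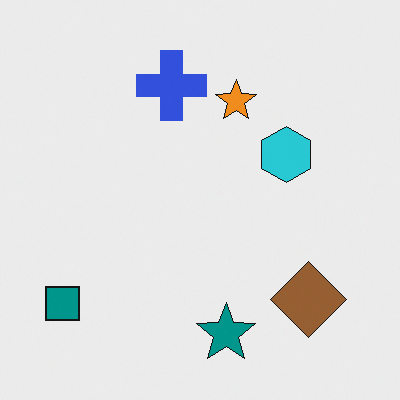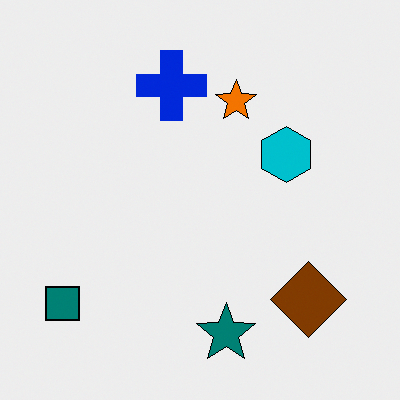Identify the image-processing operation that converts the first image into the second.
The transformation is: given slightly increased contrast.

Tones are pushed away from mid-grey across the whole image — a global contrast change.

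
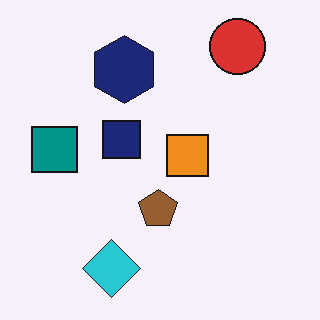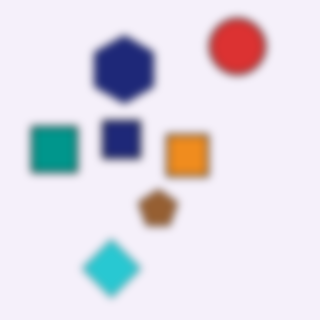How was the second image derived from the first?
The image was noticeably gaussian-blurred.

Shape edges and outlines are uniformly softened across the whole image.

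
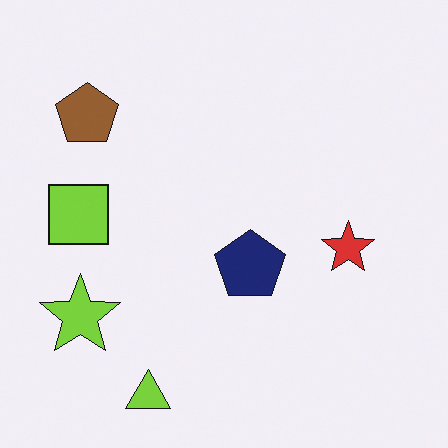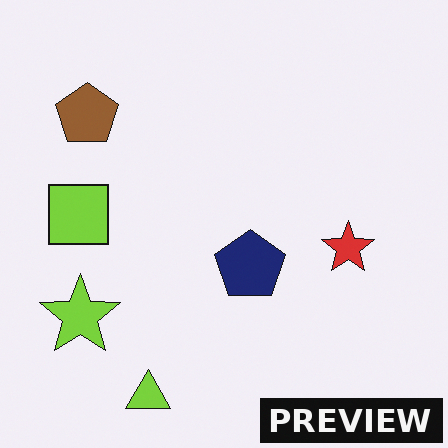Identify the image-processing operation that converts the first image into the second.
This is the original image watermarked with the text "PREVIEW" in the lower-right corner.

A dark label reading "PREVIEW" appears in the lower-right corner.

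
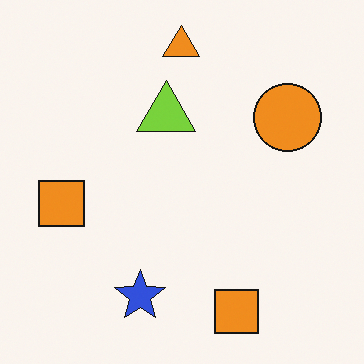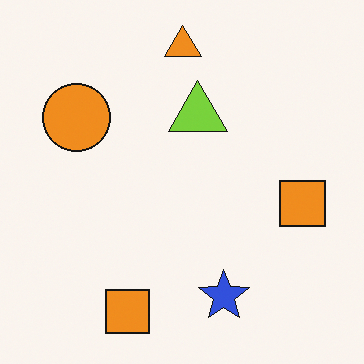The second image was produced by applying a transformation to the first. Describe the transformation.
The transformation is: flipped horizontally (left ↔ right).

The orange circle is in the top-right of the first image and the top-left of the second — shapes on opposite sides of the vertical midline have swapped in a mirror flip.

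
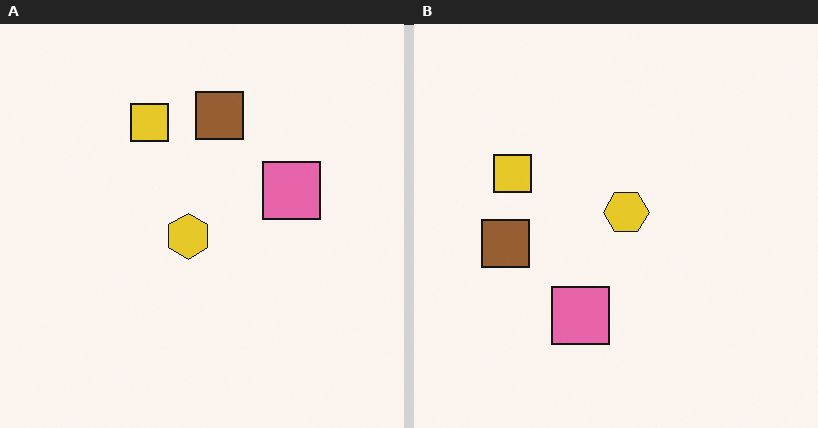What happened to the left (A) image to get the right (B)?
The right (B) image is the left (A) transposed (reflected across the top-left ↔ bottom-right diagonal).

Shapes have swapped their row and column positions — what was in the top-right is now in the bottom-left — a diagonal reflection.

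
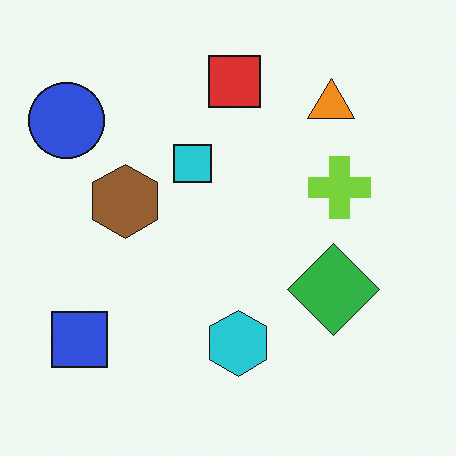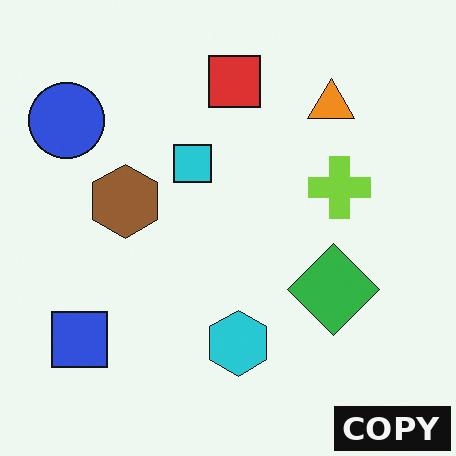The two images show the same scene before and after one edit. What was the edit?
The second image is the first watermarked with the text "COPY" in the lower-right corner.

A dark label reading "COPY" appears in the lower-right corner.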